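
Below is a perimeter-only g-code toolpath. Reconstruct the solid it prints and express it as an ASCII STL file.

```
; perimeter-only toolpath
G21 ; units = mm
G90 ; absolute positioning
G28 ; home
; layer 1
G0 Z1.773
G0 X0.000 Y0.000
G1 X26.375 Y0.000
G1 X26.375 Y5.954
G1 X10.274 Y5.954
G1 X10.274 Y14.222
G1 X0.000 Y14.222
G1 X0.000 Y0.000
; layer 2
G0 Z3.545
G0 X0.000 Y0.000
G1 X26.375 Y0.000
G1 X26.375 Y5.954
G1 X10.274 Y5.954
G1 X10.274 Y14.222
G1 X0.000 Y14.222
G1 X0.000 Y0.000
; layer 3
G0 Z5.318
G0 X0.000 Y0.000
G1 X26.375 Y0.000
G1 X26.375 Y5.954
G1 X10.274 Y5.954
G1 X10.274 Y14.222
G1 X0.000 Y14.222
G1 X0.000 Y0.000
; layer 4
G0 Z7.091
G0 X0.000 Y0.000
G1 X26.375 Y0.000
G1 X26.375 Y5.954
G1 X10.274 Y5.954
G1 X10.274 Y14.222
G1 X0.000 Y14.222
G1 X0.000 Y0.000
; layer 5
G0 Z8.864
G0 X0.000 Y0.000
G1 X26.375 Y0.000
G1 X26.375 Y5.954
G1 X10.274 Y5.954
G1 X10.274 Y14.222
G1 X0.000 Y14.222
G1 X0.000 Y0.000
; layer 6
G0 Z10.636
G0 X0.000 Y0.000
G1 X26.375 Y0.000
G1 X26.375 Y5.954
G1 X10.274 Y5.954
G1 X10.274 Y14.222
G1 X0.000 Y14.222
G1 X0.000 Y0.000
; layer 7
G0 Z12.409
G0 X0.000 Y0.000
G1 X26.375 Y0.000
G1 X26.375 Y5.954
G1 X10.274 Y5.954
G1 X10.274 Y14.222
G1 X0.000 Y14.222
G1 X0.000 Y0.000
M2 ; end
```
solid part
  facet normal 0.0000 0.0000 -1.0000
    outer loop
      vertex 26.375 5.954 0.000
      vertex 26.375 0.000 0.000
      vertex 0.000 0.000 0.000
    endloop
  endfacet
  facet normal 0.0000 0.0000 -1.0000
    outer loop
      vertex 10.274 5.954 0.000
      vertex 26.375 5.954 0.000
      vertex 0.000 0.000 0.000
    endloop
  endfacet
  facet normal 0.0000 0.0000 -1.0000
    outer loop
      vertex 10.274 14.222 0.000
      vertex 10.274 5.954 0.000
      vertex 0.000 0.000 0.000
    endloop
  endfacet
  facet normal 0.0000 0.0000 -1.0000
    outer loop
      vertex 0.000 14.222 0.000
      vertex 10.274 14.222 0.000
      vertex 0.000 0.000 0.000
    endloop
  endfacet
  facet normal 0.0000 0.0000 1.0000
    outer loop
      vertex 0.000 0.000 12.409
      vertex 26.375 0.000 12.409
      vertex 26.375 5.954 12.409
    endloop
  endfacet
  facet normal 0.0000 0.0000 1.0000
    outer loop
      vertex 0.000 0.000 12.409
      vertex 26.375 5.954 12.409
      vertex 10.274 5.954 12.409
    endloop
  endfacet
  facet normal 0.0000 0.0000 1.0000
    outer loop
      vertex 0.000 0.000 12.409
      vertex 10.274 5.954 12.409
      vertex 10.274 14.222 12.409
    endloop
  endfacet
  facet normal 0.0000 0.0000 1.0000
    outer loop
      vertex 0.000 0.000 12.409
      vertex 10.274 14.222 12.409
      vertex 0.000 14.222 12.409
    endloop
  endfacet
  facet normal 0.0000 -1.0000 0.0000
    outer loop
      vertex 0.000 0.000 0.000
      vertex 26.375 0.000 0.000
      vertex 26.375 0.000 12.409
    endloop
  endfacet
  facet normal 0.0000 -1.0000 0.0000
    outer loop
      vertex 0.000 0.000 0.000
      vertex 26.375 0.000 12.409
      vertex 0.000 0.000 12.409
    endloop
  endfacet
  facet normal 1.0000 0.0000 0.0000
    outer loop
      vertex 26.375 0.000 0.000
      vertex 26.375 5.954 0.000
      vertex 26.375 5.954 12.409
    endloop
  endfacet
  facet normal 1.0000 0.0000 0.0000
    outer loop
      vertex 26.375 0.000 0.000
      vertex 26.375 5.954 12.409
      vertex 26.375 0.000 12.409
    endloop
  endfacet
  facet normal 0.0000 1.0000 0.0000
    outer loop
      vertex 26.375 5.954 0.000
      vertex 10.274 5.954 0.000
      vertex 10.274 5.954 12.409
    endloop
  endfacet
  facet normal 0.0000 1.0000 0.0000
    outer loop
      vertex 26.375 5.954 0.000
      vertex 10.274 5.954 12.409
      vertex 26.375 5.954 12.409
    endloop
  endfacet
  facet normal 1.0000 0.0000 0.0000
    outer loop
      vertex 10.274 5.954 0.000
      vertex 10.274 14.222 0.000
      vertex 10.274 14.222 12.409
    endloop
  endfacet
  facet normal 1.0000 0.0000 0.0000
    outer loop
      vertex 10.274 5.954 0.000
      vertex 10.274 14.222 12.409
      vertex 10.274 5.954 12.409
    endloop
  endfacet
  facet normal 0.0000 1.0000 0.0000
    outer loop
      vertex 10.274 14.222 0.000
      vertex 0.000 14.222 0.000
      vertex 0.000 14.222 12.409
    endloop
  endfacet
  facet normal 0.0000 1.0000 0.0000
    outer loop
      vertex 10.274 14.222 0.000
      vertex 0.000 14.222 12.409
      vertex 10.274 14.222 12.409
    endloop
  endfacet
  facet normal -1.0000 0.0000 0.0000
    outer loop
      vertex 0.000 14.222 0.000
      vertex 0.000 0.000 0.000
      vertex 0.000 0.000 12.409
    endloop
  endfacet
  facet normal -1.0000 0.0000 0.0000
    outer loop
      vertex 0.000 14.222 0.000
      vertex 0.000 0.000 12.409
      vertex 0.000 14.222 12.409
    endloop
  endfacet
endsolid part

The G0 Z moves step by Δz≈1.773 mm. Every layer's G1 loop is the same polygon, so the solid is a straight extrusion of it from z=0 to z≈12.4. Closing with flat bottom and top caps and triangulating gives 20 facets — an L-shaped prism: outer 26.4 × 14.2 mm, arm thicknesses ≈ 5.95 mm (horizontal) and 10.3 mm (vertical), extruded 12.4 mm in z.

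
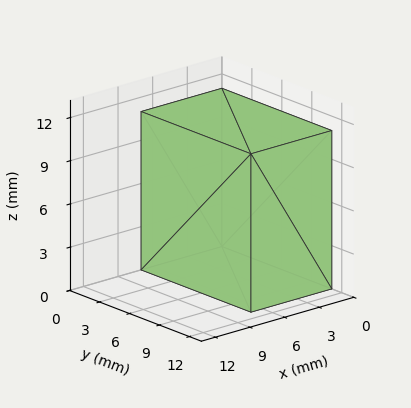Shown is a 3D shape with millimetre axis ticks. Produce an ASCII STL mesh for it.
Reading the render: the shape is a rectangular box, roughly 7 × 11 mm footprint and 11 mm tall (dimensions read to the nearest mm from the axis ticks). For the STL, each face is triangulated and given an outward normal.

solid part
  facet normal 0.0000 0.0000 -1.0000
    outer loop
      vertex 7.00 11.00 0.00
      vertex 7.00 0.00 0.00
      vertex 0.00 0.00 0.00
    endloop
  endfacet
  facet normal 0.0000 0.0000 -1.0000
    outer loop
      vertex 0.00 11.00 0.00
      vertex 7.00 11.00 0.00
      vertex 0.00 0.00 0.00
    endloop
  endfacet
  facet normal 0.0000 0.0000 1.0000
    outer loop
      vertex 0.00 0.00 11.00
      vertex 7.00 0.00 11.00
      vertex 7.00 11.00 11.00
    endloop
  endfacet
  facet normal 0.0000 0.0000 1.0000
    outer loop
      vertex 0.00 0.00 11.00
      vertex 7.00 11.00 11.00
      vertex 0.00 11.00 11.00
    endloop
  endfacet
  facet normal 0.0000 -1.0000 0.0000
    outer loop
      vertex 0.00 0.00 0.00
      vertex 7.00 0.00 0.00
      vertex 7.00 0.00 11.00
    endloop
  endfacet
  facet normal 0.0000 -1.0000 0.0000
    outer loop
      vertex 0.00 0.00 0.00
      vertex 7.00 0.00 11.00
      vertex 0.00 0.00 11.00
    endloop
  endfacet
  facet normal 0.0000 1.0000 0.0000
    outer loop
      vertex 7.00 11.00 11.00
      vertex 7.00 11.00 0.00
      vertex 0.00 11.00 0.00
    endloop
  endfacet
  facet normal 0.0000 1.0000 0.0000
    outer loop
      vertex 0.00 11.00 11.00
      vertex 7.00 11.00 11.00
      vertex 0.00 11.00 0.00
    endloop
  endfacet
  facet normal -1.0000 0.0000 0.0000
    outer loop
      vertex 0.00 11.00 11.00
      vertex 0.00 11.00 0.00
      vertex 0.00 0.00 0.00
    endloop
  endfacet
  facet normal -1.0000 0.0000 0.0000
    outer loop
      vertex 0.00 0.00 11.00
      vertex 0.00 11.00 11.00
      vertex 0.00 0.00 0.00
    endloop
  endfacet
  facet normal 1.0000 0.0000 0.0000
    outer loop
      vertex 7.00 0.00 0.00
      vertex 7.00 11.00 0.00
      vertex 7.00 11.00 11.00
    endloop
  endfacet
  facet normal 1.0000 0.0000 0.0000
    outer loop
      vertex 7.00 0.00 0.00
      vertex 7.00 11.00 11.00
      vertex 7.00 0.00 11.00
    endloop
  endfacet
endsolid part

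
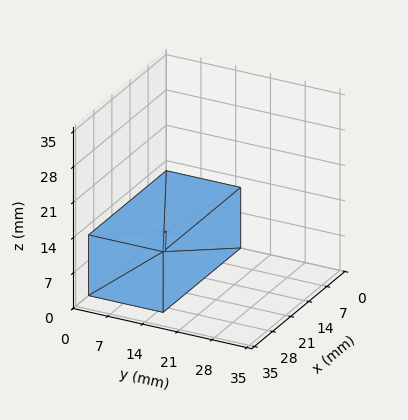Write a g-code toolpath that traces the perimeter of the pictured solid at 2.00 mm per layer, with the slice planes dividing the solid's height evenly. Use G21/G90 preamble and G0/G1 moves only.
Reading the render: the shape is a rectangular box, roughly 30 × 15 mm footprint and 12 mm tall (dimensions read to the nearest mm from the axis ticks). For the g-code, the solid's height is divided into equal slices at the stated Δz and each level perimeter traced with G1 moves after a G0 lift.

; perimeter-only toolpath
G21 ; units = mm
G90 ; absolute positioning
G28 ; home
; layer 1
G0 Z2.00
G0 X0.00 Y0.00
G1 X30.00 Y0.00
G1 X30.00 Y15.00
G1 X0.00 Y15.00
G1 X0.00 Y0.00
; layer 2
G0 Z4.00
G0 X0.00 Y0.00
G1 X30.00 Y0.00
G1 X30.00 Y15.00
G1 X0.00 Y15.00
G1 X0.00 Y0.00
; layer 3
G0 Z6.00
G0 X0.00 Y0.00
G1 X30.00 Y0.00
G1 X30.00 Y15.00
G1 X0.00 Y15.00
G1 X0.00 Y0.00
; layer 4
G0 Z8.00
G0 X0.00 Y0.00
G1 X30.00 Y0.00
G1 X30.00 Y15.00
G1 X0.00 Y15.00
G1 X0.00 Y0.00
; layer 5
G0 Z10.00
G0 X0.00 Y0.00
G1 X30.00 Y0.00
G1 X30.00 Y15.00
G1 X0.00 Y15.00
G1 X0.00 Y0.00
; layer 6
G0 Z12.00
G0 X0.00 Y0.00
G1 X30.00 Y0.00
G1 X30.00 Y15.00
G1 X0.00 Y15.00
G1 X0.00 Y0.00
M2 ; end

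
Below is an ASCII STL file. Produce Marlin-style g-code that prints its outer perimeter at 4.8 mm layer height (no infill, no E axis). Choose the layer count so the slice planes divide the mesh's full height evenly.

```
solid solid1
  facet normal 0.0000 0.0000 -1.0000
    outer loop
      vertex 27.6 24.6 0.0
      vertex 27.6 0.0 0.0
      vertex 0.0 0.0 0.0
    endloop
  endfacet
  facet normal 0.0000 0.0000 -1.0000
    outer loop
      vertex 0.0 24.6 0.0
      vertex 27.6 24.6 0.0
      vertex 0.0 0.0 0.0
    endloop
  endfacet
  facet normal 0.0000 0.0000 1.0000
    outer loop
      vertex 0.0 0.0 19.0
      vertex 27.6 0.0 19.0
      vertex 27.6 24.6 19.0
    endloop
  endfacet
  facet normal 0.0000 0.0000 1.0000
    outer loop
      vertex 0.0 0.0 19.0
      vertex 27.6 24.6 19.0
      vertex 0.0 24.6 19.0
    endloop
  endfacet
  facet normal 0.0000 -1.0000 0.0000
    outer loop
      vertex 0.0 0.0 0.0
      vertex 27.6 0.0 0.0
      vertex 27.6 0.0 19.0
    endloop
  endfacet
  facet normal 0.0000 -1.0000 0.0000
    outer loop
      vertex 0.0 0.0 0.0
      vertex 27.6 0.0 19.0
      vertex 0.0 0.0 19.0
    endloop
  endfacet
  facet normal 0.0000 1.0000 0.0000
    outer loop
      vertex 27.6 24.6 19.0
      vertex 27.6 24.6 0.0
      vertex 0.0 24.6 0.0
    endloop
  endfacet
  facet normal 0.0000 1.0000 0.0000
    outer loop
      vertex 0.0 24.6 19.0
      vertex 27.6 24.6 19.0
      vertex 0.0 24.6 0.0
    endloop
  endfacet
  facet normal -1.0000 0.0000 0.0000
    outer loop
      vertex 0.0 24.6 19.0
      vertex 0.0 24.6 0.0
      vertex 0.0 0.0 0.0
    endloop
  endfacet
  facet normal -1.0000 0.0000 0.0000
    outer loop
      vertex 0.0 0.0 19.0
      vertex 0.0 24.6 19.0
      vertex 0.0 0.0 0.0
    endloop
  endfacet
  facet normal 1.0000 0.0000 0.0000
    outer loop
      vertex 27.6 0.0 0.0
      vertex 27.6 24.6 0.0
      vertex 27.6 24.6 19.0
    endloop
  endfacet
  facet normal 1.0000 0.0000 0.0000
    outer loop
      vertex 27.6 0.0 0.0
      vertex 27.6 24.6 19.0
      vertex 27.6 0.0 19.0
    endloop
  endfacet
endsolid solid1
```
; perimeter-only toolpath
G21 ; units = mm
G90 ; absolute positioning
G28 ; home
; layer 1
G0 Z4.8
G0 X0.0 Y0.0
G1 X27.6 Y0.0
G1 X27.6 Y24.6
G1 X0.0 Y24.6
G1 X0.0 Y0.0
; layer 2
G0 Z9.5
G0 X0.0 Y0.0
G1 X27.6 Y0.0
G1 X27.6 Y24.6
G1 X0.0 Y24.6
G1 X0.0 Y0.0
; layer 3
G0 Z14.2
G0 X0.0 Y0.0
G1 X27.6 Y0.0
G1 X27.6 Y24.6
G1 X0.0 Y24.6
G1 X0.0 Y0.0
; layer 4
G0 Z19.0
G0 X0.0 Y0.0
G1 X27.6 Y0.0
G1 X27.6 Y24.6
G1 X0.0 Y24.6
G1 X0.0 Y0.0
M2 ; end

The solid is a rectangular box, roughly 27.6 × 24.6 mm footprint and 19 mm tall. Slicing at Δz = 4.8 mm — 4 equal slices spanning the solid's height, so layer i sits at z = i·h/4 — gives 4 non-empty perimeters. Each is a 4-segment closed polygon; G0 lifts to the layer z and rapids to the start vertex, then G1 traces the edges.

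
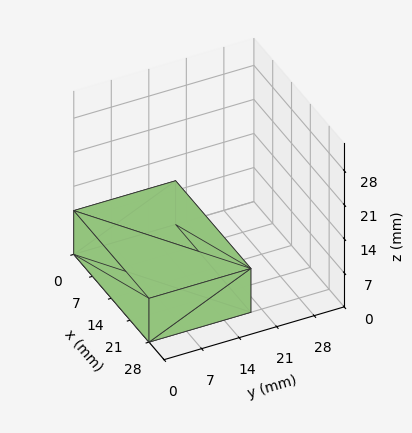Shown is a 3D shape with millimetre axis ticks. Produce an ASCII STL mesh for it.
Reading the render: the shape is a rectangular box, roughly 28 × 19 mm footprint and 9 mm tall (dimensions read to the nearest mm from the axis ticks). For the STL, each face is triangulated and given an outward normal.

solid part
  facet normal 0.0000 0.0000 -1.0000
    outer loop
      vertex 28.0 19.0 0.0
      vertex 28.0 0.0 0.0
      vertex 0.0 0.0 0.0
    endloop
  endfacet
  facet normal 0.0000 0.0000 -1.0000
    outer loop
      vertex 0.0 19.0 0.0
      vertex 28.0 19.0 0.0
      vertex 0.0 0.0 0.0
    endloop
  endfacet
  facet normal 0.0000 0.0000 1.0000
    outer loop
      vertex 0.0 0.0 9.0
      vertex 28.0 0.0 9.0
      vertex 28.0 19.0 9.0
    endloop
  endfacet
  facet normal 0.0000 0.0000 1.0000
    outer loop
      vertex 0.0 0.0 9.0
      vertex 28.0 19.0 9.0
      vertex 0.0 19.0 9.0
    endloop
  endfacet
  facet normal 0.0000 -1.0000 0.0000
    outer loop
      vertex 0.0 0.0 0.0
      vertex 28.0 0.0 0.0
      vertex 28.0 0.0 9.0
    endloop
  endfacet
  facet normal 0.0000 -1.0000 0.0000
    outer loop
      vertex 0.0 0.0 0.0
      vertex 28.0 0.0 9.0
      vertex 0.0 0.0 9.0
    endloop
  endfacet
  facet normal 0.0000 1.0000 0.0000
    outer loop
      vertex 28.0 19.0 9.0
      vertex 28.0 19.0 0.0
      vertex 0.0 19.0 0.0
    endloop
  endfacet
  facet normal 0.0000 1.0000 0.0000
    outer loop
      vertex 0.0 19.0 9.0
      vertex 28.0 19.0 9.0
      vertex 0.0 19.0 0.0
    endloop
  endfacet
  facet normal -1.0000 0.0000 0.0000
    outer loop
      vertex 0.0 19.0 9.0
      vertex 0.0 19.0 0.0
      vertex 0.0 0.0 0.0
    endloop
  endfacet
  facet normal -1.0000 0.0000 0.0000
    outer loop
      vertex 0.0 0.0 9.0
      vertex 0.0 19.0 9.0
      vertex 0.0 0.0 0.0
    endloop
  endfacet
  facet normal 1.0000 0.0000 0.0000
    outer loop
      vertex 28.0 0.0 0.0
      vertex 28.0 19.0 0.0
      vertex 28.0 19.0 9.0
    endloop
  endfacet
  facet normal 1.0000 0.0000 0.0000
    outer loop
      vertex 28.0 0.0 0.0
      vertex 28.0 19.0 9.0
      vertex 28.0 0.0 9.0
    endloop
  endfacet
endsolid part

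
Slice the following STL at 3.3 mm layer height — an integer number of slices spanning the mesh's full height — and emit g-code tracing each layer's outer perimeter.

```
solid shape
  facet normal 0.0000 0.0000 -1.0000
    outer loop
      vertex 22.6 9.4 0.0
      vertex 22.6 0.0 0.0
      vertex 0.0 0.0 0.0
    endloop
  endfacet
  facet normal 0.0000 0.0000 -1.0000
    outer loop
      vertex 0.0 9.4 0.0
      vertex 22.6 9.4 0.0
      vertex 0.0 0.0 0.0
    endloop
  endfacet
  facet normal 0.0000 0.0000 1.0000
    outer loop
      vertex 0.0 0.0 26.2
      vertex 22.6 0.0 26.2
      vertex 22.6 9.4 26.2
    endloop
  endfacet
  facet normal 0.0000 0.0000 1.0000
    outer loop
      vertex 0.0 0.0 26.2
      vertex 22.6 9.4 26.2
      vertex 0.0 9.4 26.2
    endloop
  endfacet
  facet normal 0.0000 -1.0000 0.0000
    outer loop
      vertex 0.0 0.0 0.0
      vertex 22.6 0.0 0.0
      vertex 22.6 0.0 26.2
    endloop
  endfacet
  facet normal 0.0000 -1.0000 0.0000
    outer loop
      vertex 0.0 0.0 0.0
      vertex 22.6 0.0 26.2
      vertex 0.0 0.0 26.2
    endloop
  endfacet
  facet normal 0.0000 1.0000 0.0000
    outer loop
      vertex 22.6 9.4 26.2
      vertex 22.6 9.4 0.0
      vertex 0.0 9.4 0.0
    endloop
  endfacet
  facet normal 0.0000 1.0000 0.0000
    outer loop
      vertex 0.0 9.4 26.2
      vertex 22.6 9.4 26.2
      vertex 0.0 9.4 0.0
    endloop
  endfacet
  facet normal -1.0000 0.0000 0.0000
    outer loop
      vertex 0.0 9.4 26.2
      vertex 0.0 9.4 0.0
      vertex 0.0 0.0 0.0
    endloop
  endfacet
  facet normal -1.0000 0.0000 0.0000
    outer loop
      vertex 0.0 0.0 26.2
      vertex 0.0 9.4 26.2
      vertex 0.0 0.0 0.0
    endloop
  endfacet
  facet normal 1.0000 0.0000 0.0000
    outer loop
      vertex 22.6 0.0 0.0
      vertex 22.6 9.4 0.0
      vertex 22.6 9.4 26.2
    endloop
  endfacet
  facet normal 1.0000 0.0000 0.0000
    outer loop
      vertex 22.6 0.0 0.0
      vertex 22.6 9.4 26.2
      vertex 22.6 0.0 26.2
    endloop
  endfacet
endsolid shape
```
; perimeter-only toolpath
G21 ; units = mm
G90 ; absolute positioning
G28 ; home
; layer 1
G0 Z3.3
G0 X0.0 Y0.0
G1 X22.6 Y0.0
G1 X22.6 Y9.4
G1 X0.0 Y9.4
G1 X0.0 Y0.0
; layer 2
G0 Z6.5
G0 X0.0 Y0.0
G1 X22.6 Y0.0
G1 X22.6 Y9.4
G1 X0.0 Y9.4
G1 X0.0 Y0.0
; layer 3
G0 Z9.8
G0 X0.0 Y0.0
G1 X22.6 Y0.0
G1 X22.6 Y9.4
G1 X0.0 Y9.4
G1 X0.0 Y0.0
; layer 4
G0 Z13.1
G0 X0.0 Y0.0
G1 X22.6 Y0.0
G1 X22.6 Y9.4
G1 X0.0 Y9.4
G1 X0.0 Y0.0
; layer 5
G0 Z16.4
G0 X0.0 Y0.0
G1 X22.6 Y0.0
G1 X22.6 Y9.4
G1 X0.0 Y9.4
G1 X0.0 Y0.0
; layer 6
G0 Z19.6
G0 X0.0 Y0.0
G1 X22.6 Y0.0
G1 X22.6 Y9.4
G1 X0.0 Y9.4
G1 X0.0 Y0.0
; layer 7
G0 Z22.9
G0 X0.0 Y0.0
G1 X22.6 Y0.0
G1 X22.6 Y9.4
G1 X0.0 Y9.4
G1 X0.0 Y0.0
; layer 8
G0 Z26.2
G0 X0.0 Y0.0
G1 X22.6 Y0.0
G1 X22.6 Y9.4
G1 X0.0 Y9.4
G1 X0.0 Y0.0
M2 ; end

The solid is a rectangular box, roughly 22.6 × 9.4 mm footprint and 26.2 mm tall. Slicing at Δz = 3.3 mm — 8 equal slices spanning the solid's height, so layer i sits at z = i·h/8 — gives 8 non-empty perimeters. Each is a 4-segment closed polygon; G0 lifts to the layer z and rapids to the start vertex, then G1 traces the edges.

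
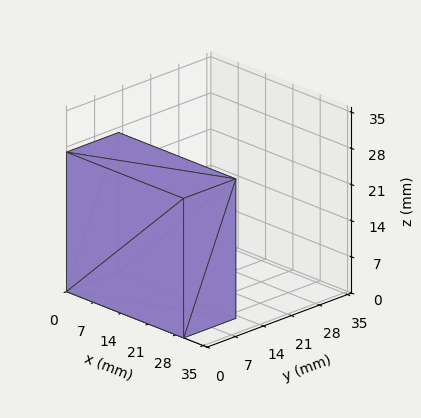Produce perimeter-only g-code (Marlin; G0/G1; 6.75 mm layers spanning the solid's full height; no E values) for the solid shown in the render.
Reading the render: the shape is a rectangular box, roughly 30 × 13 mm footprint and 27 mm tall (dimensions read to the nearest mm from the axis ticks). For the g-code, the solid's height is divided into equal slices at the stated Δz and each level perimeter traced with G1 moves after a G0 lift.

; perimeter-only toolpath
G21 ; units = mm
G90 ; absolute positioning
G28 ; home
; layer 1
G0 Z6.75
G0 X0.00 Y0.00
G1 X30.00 Y0.00
G1 X30.00 Y13.00
G1 X0.00 Y13.00
G1 X0.00 Y0.00
; layer 2
G0 Z13.50
G0 X0.00 Y0.00
G1 X30.00 Y0.00
G1 X30.00 Y13.00
G1 X0.00 Y13.00
G1 X0.00 Y0.00
; layer 3
G0 Z20.25
G0 X0.00 Y0.00
G1 X30.00 Y0.00
G1 X30.00 Y13.00
G1 X0.00 Y13.00
G1 X0.00 Y0.00
; layer 4
G0 Z27.00
G0 X0.00 Y0.00
G1 X30.00 Y0.00
G1 X30.00 Y13.00
G1 X0.00 Y13.00
G1 X0.00 Y0.00
M2 ; end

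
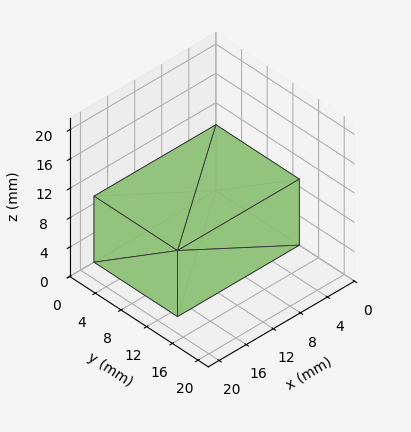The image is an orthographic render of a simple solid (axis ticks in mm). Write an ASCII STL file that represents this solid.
Reading the render: the shape is a rectangular box, roughly 18 × 13 mm footprint and 9 mm tall (dimensions read to the nearest mm from the axis ticks). For the STL, each face is triangulated and given an outward normal.

solid part
  facet normal 0.0000 0.0000 -1.0000
    outer loop
      vertex 18.000 13.000 0.000
      vertex 18.000 0.000 0.000
      vertex 0.000 0.000 0.000
    endloop
  endfacet
  facet normal 0.0000 0.0000 -1.0000
    outer loop
      vertex 0.000 13.000 0.000
      vertex 18.000 13.000 0.000
      vertex 0.000 0.000 0.000
    endloop
  endfacet
  facet normal 0.0000 0.0000 1.0000
    outer loop
      vertex 0.000 0.000 9.000
      vertex 18.000 0.000 9.000
      vertex 18.000 13.000 9.000
    endloop
  endfacet
  facet normal 0.0000 0.0000 1.0000
    outer loop
      vertex 0.000 0.000 9.000
      vertex 18.000 13.000 9.000
      vertex 0.000 13.000 9.000
    endloop
  endfacet
  facet normal 0.0000 -1.0000 0.0000
    outer loop
      vertex 0.000 0.000 0.000
      vertex 18.000 0.000 0.000
      vertex 18.000 0.000 9.000
    endloop
  endfacet
  facet normal 0.0000 -1.0000 0.0000
    outer loop
      vertex 0.000 0.000 0.000
      vertex 18.000 0.000 9.000
      vertex 0.000 0.000 9.000
    endloop
  endfacet
  facet normal 0.0000 1.0000 0.0000
    outer loop
      vertex 18.000 13.000 9.000
      vertex 18.000 13.000 0.000
      vertex 0.000 13.000 0.000
    endloop
  endfacet
  facet normal 0.0000 1.0000 0.0000
    outer loop
      vertex 0.000 13.000 9.000
      vertex 18.000 13.000 9.000
      vertex 0.000 13.000 0.000
    endloop
  endfacet
  facet normal -1.0000 0.0000 0.0000
    outer loop
      vertex 0.000 13.000 9.000
      vertex 0.000 13.000 0.000
      vertex 0.000 0.000 0.000
    endloop
  endfacet
  facet normal -1.0000 0.0000 0.0000
    outer loop
      vertex 0.000 0.000 9.000
      vertex 0.000 13.000 9.000
      vertex 0.000 0.000 0.000
    endloop
  endfacet
  facet normal 1.0000 0.0000 0.0000
    outer loop
      vertex 18.000 0.000 0.000
      vertex 18.000 13.000 0.000
      vertex 18.000 13.000 9.000
    endloop
  endfacet
  facet normal 1.0000 0.0000 0.0000
    outer loop
      vertex 18.000 0.000 0.000
      vertex 18.000 13.000 9.000
      vertex 18.000 0.000 9.000
    endloop
  endfacet
endsolid part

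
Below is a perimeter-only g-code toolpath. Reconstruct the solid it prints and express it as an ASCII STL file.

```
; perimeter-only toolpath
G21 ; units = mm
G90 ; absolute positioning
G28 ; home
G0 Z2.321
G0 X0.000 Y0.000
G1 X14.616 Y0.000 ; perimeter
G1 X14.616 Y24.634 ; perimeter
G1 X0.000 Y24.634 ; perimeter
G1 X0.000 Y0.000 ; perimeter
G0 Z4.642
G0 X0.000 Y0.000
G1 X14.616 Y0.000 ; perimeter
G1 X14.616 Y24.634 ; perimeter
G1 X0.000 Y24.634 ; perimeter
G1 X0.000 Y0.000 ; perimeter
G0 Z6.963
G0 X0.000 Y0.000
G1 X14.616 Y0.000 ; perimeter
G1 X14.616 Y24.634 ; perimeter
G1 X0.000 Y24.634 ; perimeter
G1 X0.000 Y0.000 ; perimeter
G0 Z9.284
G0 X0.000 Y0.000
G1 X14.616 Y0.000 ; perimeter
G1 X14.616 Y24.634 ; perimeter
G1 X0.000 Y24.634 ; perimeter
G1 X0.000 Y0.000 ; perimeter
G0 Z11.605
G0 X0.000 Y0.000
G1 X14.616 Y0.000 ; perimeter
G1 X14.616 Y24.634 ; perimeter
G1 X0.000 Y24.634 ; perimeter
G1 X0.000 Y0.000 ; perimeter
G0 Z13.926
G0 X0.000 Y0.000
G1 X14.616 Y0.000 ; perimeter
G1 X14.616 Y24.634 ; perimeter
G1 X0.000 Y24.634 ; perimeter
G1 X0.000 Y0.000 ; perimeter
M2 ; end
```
solid part
  facet normal 0.0000 0.0000 -1.0000
    outer loop
      vertex 14.616 24.634 0.000
      vertex 14.616 0.000 0.000
      vertex 0.000 0.000 0.000
    endloop
  endfacet
  facet normal 0.0000 0.0000 -1.0000
    outer loop
      vertex 0.000 24.634 0.000
      vertex 14.616 24.634 0.000
      vertex 0.000 0.000 0.000
    endloop
  endfacet
  facet normal 0.0000 0.0000 1.0000
    outer loop
      vertex 0.000 0.000 13.926
      vertex 14.616 0.000 13.926
      vertex 14.616 24.634 13.926
    endloop
  endfacet
  facet normal 0.0000 0.0000 1.0000
    outer loop
      vertex 0.000 0.000 13.926
      vertex 14.616 24.634 13.926
      vertex 0.000 24.634 13.926
    endloop
  endfacet
  facet normal 0.0000 -1.0000 0.0000
    outer loop
      vertex 0.000 0.000 0.000
      vertex 14.616 0.000 0.000
      vertex 14.616 0.000 13.926
    endloop
  endfacet
  facet normal 0.0000 -1.0000 0.0000
    outer loop
      vertex 0.000 0.000 0.000
      vertex 14.616 0.000 13.926
      vertex 0.000 0.000 13.926
    endloop
  endfacet
  facet normal 0.0000 1.0000 0.0000
    outer loop
      vertex 14.616 24.634 13.926
      vertex 14.616 24.634 0.000
      vertex 0.000 24.634 0.000
    endloop
  endfacet
  facet normal 0.0000 1.0000 0.0000
    outer loop
      vertex 0.000 24.634 13.926
      vertex 14.616 24.634 13.926
      vertex 0.000 24.634 0.000
    endloop
  endfacet
  facet normal -1.0000 0.0000 0.0000
    outer loop
      vertex 0.000 24.634 13.926
      vertex 0.000 24.634 0.000
      vertex 0.000 0.000 0.000
    endloop
  endfacet
  facet normal -1.0000 0.0000 0.0000
    outer loop
      vertex 0.000 0.000 13.926
      vertex 0.000 24.634 13.926
      vertex 0.000 0.000 0.000
    endloop
  endfacet
  facet normal 1.0000 0.0000 0.0000
    outer loop
      vertex 14.616 0.000 0.000
      vertex 14.616 24.634 0.000
      vertex 14.616 24.634 13.926
    endloop
  endfacet
  facet normal 1.0000 0.0000 0.0000
    outer loop
      vertex 14.616 0.000 0.000
      vertex 14.616 24.634 13.926
      vertex 14.616 0.000 13.926
    endloop
  endfacet
endsolid part

The G0 Z moves step by Δz≈2.321 mm. Every layer's G1 loop is the same polygon, so the solid is a straight extrusion of it from z=0 to z≈13.9. Closing with flat bottom and top caps and triangulating gives 12 facets — a rectangular box, roughly 14.6 × 24.6 mm footprint and 13.9 mm tall.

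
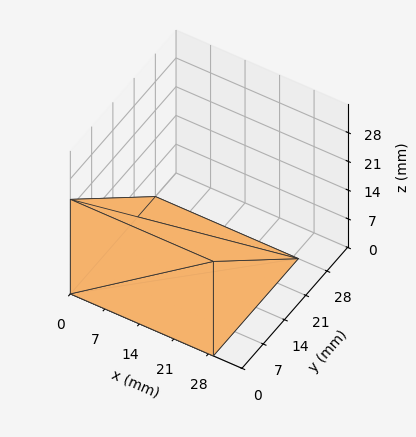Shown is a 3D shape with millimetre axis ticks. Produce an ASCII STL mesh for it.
Reading the render: the shape is a wedge (ramp): 29 × 28 mm base, rising to 23 mm along the y=0 edge and sloping linearly to z=0 at y=28 (dimensions read to the nearest mm from the axis ticks). For the STL, each face is triangulated and given an outward normal.

solid part
  facet normal 0.0000 0.0000 -1.0000
    outer loop
      vertex 29.0 28.0 0.0
      vertex 29.0 0.0 0.0
      vertex 0.0 0.0 0.0
    endloop
  endfacet
  facet normal 0.0000 0.0000 -1.0000
    outer loop
      vertex 0.0 28.0 0.0
      vertex 29.0 28.0 0.0
      vertex 0.0 0.0 0.0
    endloop
  endfacet
  facet normal 0.0000 -1.0000 0.0000
    outer loop
      vertex 0.0 0.0 0.0
      vertex 29.0 0.0 0.0
      vertex 29.0 0.0 23.0
    endloop
  endfacet
  facet normal 0.0000 -1.0000 0.0000
    outer loop
      vertex 0.0 0.0 0.0
      vertex 29.0 0.0 23.0
      vertex 0.0 0.0 23.0
    endloop
  endfacet
  facet normal 0.0000 0.6347 0.7727
    outer loop
      vertex 0.0 0.0 23.0
      vertex 29.0 0.0 23.0
      vertex 29.0 28.0 0.0
    endloop
  endfacet
  facet normal 0.0000 0.6347 0.7727
    outer loop
      vertex 0.0 0.0 23.0
      vertex 29.0 28.0 0.0
      vertex 0.0 28.0 0.0
    endloop
  endfacet
  facet normal -1.0000 0.0000 0.0000
    outer loop
      vertex 0.0 0.0 23.0
      vertex 0.0 28.0 0.0
      vertex 0.0 0.0 0.0
    endloop
  endfacet
  facet normal 1.0000 0.0000 0.0000
    outer loop
      vertex 29.0 0.0 0.0
      vertex 29.0 28.0 0.0
      vertex 29.0 0.0 23.0
    endloop
  endfacet
endsolid part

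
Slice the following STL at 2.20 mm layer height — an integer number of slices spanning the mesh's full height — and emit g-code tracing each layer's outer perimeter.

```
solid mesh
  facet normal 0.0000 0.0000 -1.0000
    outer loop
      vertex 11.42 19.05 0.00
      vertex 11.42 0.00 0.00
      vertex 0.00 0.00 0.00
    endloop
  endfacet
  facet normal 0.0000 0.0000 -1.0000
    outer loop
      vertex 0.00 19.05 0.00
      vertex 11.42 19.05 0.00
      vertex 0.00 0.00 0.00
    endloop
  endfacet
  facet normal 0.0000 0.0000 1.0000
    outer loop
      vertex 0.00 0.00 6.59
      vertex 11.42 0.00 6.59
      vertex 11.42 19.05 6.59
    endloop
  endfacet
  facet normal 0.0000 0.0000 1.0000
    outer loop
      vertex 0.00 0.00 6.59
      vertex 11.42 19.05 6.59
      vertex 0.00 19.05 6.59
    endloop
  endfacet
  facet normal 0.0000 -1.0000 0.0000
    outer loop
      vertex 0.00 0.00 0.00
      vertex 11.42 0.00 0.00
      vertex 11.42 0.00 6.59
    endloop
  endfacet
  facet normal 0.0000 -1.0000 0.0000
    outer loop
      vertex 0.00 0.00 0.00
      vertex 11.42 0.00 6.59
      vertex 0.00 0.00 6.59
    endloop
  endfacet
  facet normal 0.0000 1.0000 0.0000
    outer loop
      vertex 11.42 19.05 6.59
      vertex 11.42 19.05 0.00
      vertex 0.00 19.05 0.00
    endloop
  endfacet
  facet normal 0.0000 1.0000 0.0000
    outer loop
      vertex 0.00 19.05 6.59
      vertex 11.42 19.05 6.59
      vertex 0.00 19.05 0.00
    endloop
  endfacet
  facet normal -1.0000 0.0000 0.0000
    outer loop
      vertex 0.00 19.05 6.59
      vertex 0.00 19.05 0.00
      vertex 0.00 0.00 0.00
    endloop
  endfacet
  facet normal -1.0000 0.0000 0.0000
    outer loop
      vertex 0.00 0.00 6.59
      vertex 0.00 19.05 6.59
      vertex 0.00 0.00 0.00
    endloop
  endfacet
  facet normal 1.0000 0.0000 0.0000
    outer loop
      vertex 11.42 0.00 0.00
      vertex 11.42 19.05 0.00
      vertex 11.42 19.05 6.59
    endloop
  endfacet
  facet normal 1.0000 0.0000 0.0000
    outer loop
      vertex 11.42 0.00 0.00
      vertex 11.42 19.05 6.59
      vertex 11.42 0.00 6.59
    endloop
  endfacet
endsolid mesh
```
; perimeter-only toolpath
G21 ; units = mm
G90 ; absolute positioning
G28 ; home
; layer 1
G0 Z2.20
G0 X0.00 Y0.00
G1 X11.42 Y0.00
G1 X11.42 Y19.05
G1 X0.00 Y19.05
G1 X0.00 Y0.00
; layer 2
G0 Z4.39
G0 X0.00 Y0.00
G1 X11.42 Y0.00
G1 X11.42 Y19.05
G1 X0.00 Y19.05
G1 X0.00 Y0.00
; layer 3
G0 Z6.59
G0 X0.00 Y0.00
G1 X11.42 Y0.00
G1 X11.42 Y19.05
G1 X0.00 Y19.05
G1 X0.00 Y0.00
M2 ; end

The solid is a rectangular box, roughly 11.4 × 19.1 mm footprint and 6.59 mm tall. Slicing at Δz = 2.20 mm — 3 equal slices spanning the solid's height, so layer i sits at z = i·h/3 — gives 3 non-empty perimeters. Each is a 4-segment closed polygon; G0 lifts to the layer z and rapids to the start vertex, then G1 traces the edges.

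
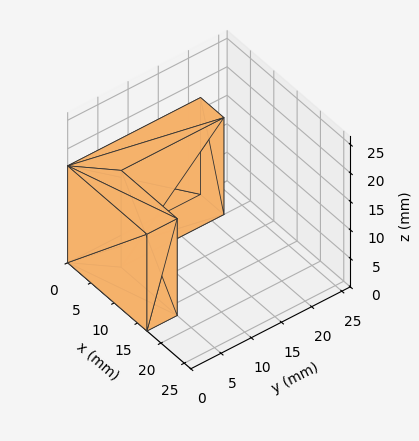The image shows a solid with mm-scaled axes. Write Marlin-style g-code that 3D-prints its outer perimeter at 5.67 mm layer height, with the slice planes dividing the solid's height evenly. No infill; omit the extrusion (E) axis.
Reading the render: the shape is an L-shaped prism: outer 17 × 22 mm, arm thicknesses ≈ 5 mm (horizontal) and 5 mm (vertical), extruded 17 mm in z (dimensions read to the nearest mm from the axis ticks). For the g-code, the solid's height is divided into equal slices at the stated Δz and each level perimeter traced with G1 moves after a G0 lift.

; perimeter-only toolpath
G21 ; units = mm
G90 ; absolute positioning
G28 ; home
; layer 1
G0 Z5.67
G0 X0.00 Y0.00
G1 X17.00 Y0.00
G1 X17.00 Y5.00
G1 X5.00 Y5.00
G1 X5.00 Y22.00
G1 X0.00 Y22.00
G1 X0.00 Y0.00
; layer 2
G0 Z11.33
G0 X0.00 Y0.00
G1 X17.00 Y0.00
G1 X17.00 Y5.00
G1 X5.00 Y5.00
G1 X5.00 Y22.00
G1 X0.00 Y22.00
G1 X0.00 Y0.00
; layer 3
G0 Z17.00
G0 X0.00 Y0.00
G1 X17.00 Y0.00
G1 X17.00 Y5.00
G1 X5.00 Y5.00
G1 X5.00 Y22.00
G1 X0.00 Y22.00
G1 X0.00 Y0.00
M2 ; end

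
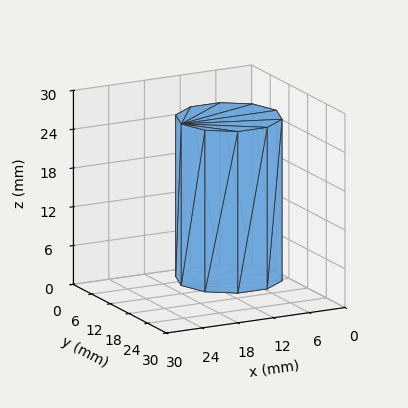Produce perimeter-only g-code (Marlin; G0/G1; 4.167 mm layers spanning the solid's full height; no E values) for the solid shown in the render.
Reading the render: the shape is a regular 10-sided prism (a cylinder approximated with 10 flat sides), circumscribed radius ≈ 8 mm, height ≈ 25 mm (dimensions read to the nearest mm from the axis ticks). For the g-code, the solid's height is divided into equal slices at the stated Δz and each level perimeter traced with G1 moves after a G0 lift.

; perimeter-only toolpath
G21 ; units = mm
G90 ; absolute positioning
G28 ; home
; layer 1
G0 Z4.167
G0 X16.000 Y8.000
G1 X14.472 Y12.702
G1 X10.472 Y15.608
G1 X5.528 Y15.608
G1 X1.528 Y12.702
G1 X0.000 Y8.000
G1 X1.528 Y3.298
G1 X5.528 Y0.392
G1 X10.472 Y0.392
G1 X14.472 Y3.298
G1 X16.000 Y8.000
; layer 2
G0 Z8.333
G0 X16.000 Y8.000
G1 X14.472 Y12.702
G1 X10.472 Y15.608
G1 X5.528 Y15.608
G1 X1.528 Y12.702
G1 X0.000 Y8.000
G1 X1.528 Y3.298
G1 X5.528 Y0.392
G1 X10.472 Y0.392
G1 X14.472 Y3.298
G1 X16.000 Y8.000
; layer 3
G0 Z12.500
G0 X16.000 Y8.000
G1 X14.472 Y12.702
G1 X10.472 Y15.608
G1 X5.528 Y15.608
G1 X1.528 Y12.702
G1 X0.000 Y8.000
G1 X1.528 Y3.298
G1 X5.528 Y0.392
G1 X10.472 Y0.392
G1 X14.472 Y3.298
G1 X16.000 Y8.000
; layer 4
G0 Z16.667
G0 X16.000 Y8.000
G1 X14.472 Y12.702
G1 X10.472 Y15.608
G1 X5.528 Y15.608
G1 X1.528 Y12.702
G1 X0.000 Y8.000
G1 X1.528 Y3.298
G1 X5.528 Y0.392
G1 X10.472 Y0.392
G1 X14.472 Y3.298
G1 X16.000 Y8.000
; layer 5
G0 Z20.833
G0 X16.000 Y8.000
G1 X14.472 Y12.702
G1 X10.472 Y15.608
G1 X5.528 Y15.608
G1 X1.528 Y12.702
G1 X0.000 Y8.000
G1 X1.528 Y3.298
G1 X5.528 Y0.392
G1 X10.472 Y0.392
G1 X14.472 Y3.298
G1 X16.000 Y8.000
; layer 6
G0 Z25.000
G0 X16.000 Y8.000
G1 X14.472 Y12.702
G1 X10.472 Y15.608
G1 X5.528 Y15.608
G1 X1.528 Y12.702
G1 X0.000 Y8.000
G1 X1.528 Y3.298
G1 X5.528 Y0.392
G1 X10.472 Y0.392
G1 X14.472 Y3.298
G1 X16.000 Y8.000
M2 ; end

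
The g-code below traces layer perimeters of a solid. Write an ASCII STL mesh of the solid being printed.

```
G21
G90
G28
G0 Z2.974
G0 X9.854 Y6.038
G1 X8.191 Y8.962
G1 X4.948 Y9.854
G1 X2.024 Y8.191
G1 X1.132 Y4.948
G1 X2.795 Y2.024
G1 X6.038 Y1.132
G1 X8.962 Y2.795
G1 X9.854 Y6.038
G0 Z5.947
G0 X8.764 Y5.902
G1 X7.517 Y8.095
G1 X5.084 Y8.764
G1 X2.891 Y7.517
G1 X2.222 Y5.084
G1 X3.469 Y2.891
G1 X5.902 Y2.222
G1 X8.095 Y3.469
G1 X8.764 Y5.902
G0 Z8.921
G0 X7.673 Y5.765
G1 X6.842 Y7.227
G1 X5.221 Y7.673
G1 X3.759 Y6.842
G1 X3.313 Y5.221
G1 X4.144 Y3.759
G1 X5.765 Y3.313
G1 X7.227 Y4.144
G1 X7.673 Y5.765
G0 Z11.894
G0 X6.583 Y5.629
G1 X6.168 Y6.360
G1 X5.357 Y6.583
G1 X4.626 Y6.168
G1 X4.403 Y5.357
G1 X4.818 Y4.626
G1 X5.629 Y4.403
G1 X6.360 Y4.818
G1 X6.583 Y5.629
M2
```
solid part
  facet normal 0.0000 0.0000 -1.0000
    outer loop
      vertex 4.812 10.944 0.000
      vertex 8.866 9.829 0.000
      vertex 10.944 6.174 0.000
    endloop
  endfacet
  facet normal 0.0000 0.0000 -1.0000
    outer loop
      vertex 1.157 8.866 0.000
      vertex 4.812 10.944 0.000
      vertex 10.944 6.174 0.000
    endloop
  endfacet
  facet normal 0.0000 0.0000 -1.0000
    outer loop
      vertex 0.042 4.812 0.000
      vertex 1.157 8.866 0.000
      vertex 10.944 6.174 0.000
    endloop
  endfacet
  facet normal 0.0000 0.0000 -1.0000
    outer loop
      vertex 2.120 1.157 0.000
      vertex 0.042 4.812 0.000
      vertex 10.944 6.174 0.000
    endloop
  endfacet
  facet normal 0.0000 0.0000 -1.0000
    outer loop
      vertex 6.174 0.042 0.000
      vertex 2.120 1.157 0.000
      vertex 10.944 6.174 0.000
    endloop
  endfacet
  facet normal 0.0000 0.0000 -1.0000
    outer loop
      vertex 9.829 2.120 0.000
      vertex 6.174 0.042 0.000
      vertex 10.944 6.174 0.000
    endloop
  endfacet
  facet normal 0.8227 0.4677 0.3231
    outer loop
      vertex 10.944 6.174 0.000
      vertex 8.866 9.829 0.000
      vertex 5.493 5.493 14.868
    endloop
  endfacet
  facet normal 0.2510 0.9125 0.3231
    outer loop
      vertex 8.866 9.829 0.000
      vertex 4.812 10.944 0.000
      vertex 5.493 5.493 14.868
    endloop
  endfacet
  facet normal -0.4677 0.8227 0.3231
    outer loop
      vertex 4.812 10.944 0.000
      vertex 1.157 8.866 0.000
      vertex 5.493 5.493 14.868
    endloop
  endfacet
  facet normal -0.9125 0.2510 0.3231
    outer loop
      vertex 1.157 8.866 0.000
      vertex 0.042 4.812 0.000
      vertex 5.493 5.493 14.868
    endloop
  endfacet
  facet normal -0.8227 -0.4677 0.3231
    outer loop
      vertex 0.042 4.812 0.000
      vertex 2.120 1.157 0.000
      vertex 5.493 5.493 14.868
    endloop
  endfacet
  facet normal -0.2510 -0.9125 0.3231
    outer loop
      vertex 2.120 1.157 0.000
      vertex 6.174 0.042 0.000
      vertex 5.493 5.493 14.868
    endloop
  endfacet
  facet normal 0.4677 -0.8227 0.3231
    outer loop
      vertex 6.174 0.042 0.000
      vertex 9.829 2.120 0.000
      vertex 5.493 5.493 14.868
    endloop
  endfacet
  facet normal 0.9125 -0.2510 0.3231
    outer loop
      vertex 9.829 2.120 0.000
      vertex 10.944 6.174 0.000
      vertex 5.493 5.493 14.868
    endloop
  endfacet
endsolid part

The G0 Z moves step by Δz≈2.974 mm. The G1 loops shrink linearly with z, so the solid tapers from its base footprint up to z≈14.9. Closing with a flat bottom cap and the tapered top and triangulating gives 14 facets — a regular 8-sided pyramid, base circumscribed radius ≈ 5.49 mm, apex at z ≈ 14.9 mm.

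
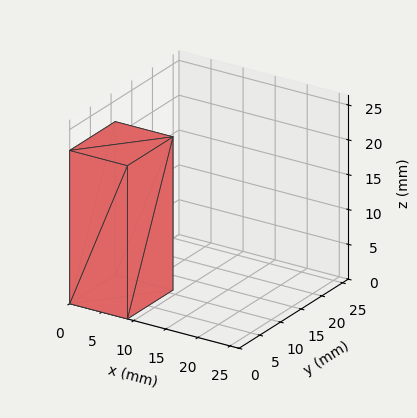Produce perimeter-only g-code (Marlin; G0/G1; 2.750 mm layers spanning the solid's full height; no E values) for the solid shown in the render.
Reading the render: the shape is a rectangular box, roughly 9 × 11 mm footprint and 22 mm tall (dimensions read to the nearest mm from the axis ticks). For the g-code, the solid's height is divided into equal slices at the stated Δz and each level perimeter traced with G1 moves after a G0 lift.

; perimeter-only toolpath
G21 ; units = mm
G90 ; absolute positioning
G28 ; home
; layer 1
G0 Z2.750
G0 X0.000 Y0.000
G1 X9.000 Y0.000
G1 X9.000 Y11.000
G1 X0.000 Y11.000
G1 X0.000 Y0.000
; layer 2
G0 Z5.500
G0 X0.000 Y0.000
G1 X9.000 Y0.000
G1 X9.000 Y11.000
G1 X0.000 Y11.000
G1 X0.000 Y0.000
; layer 3
G0 Z8.250
G0 X0.000 Y0.000
G1 X9.000 Y0.000
G1 X9.000 Y11.000
G1 X0.000 Y11.000
G1 X0.000 Y0.000
; layer 4
G0 Z11.000
G0 X0.000 Y0.000
G1 X9.000 Y0.000
G1 X9.000 Y11.000
G1 X0.000 Y11.000
G1 X0.000 Y0.000
; layer 5
G0 Z13.750
G0 X0.000 Y0.000
G1 X9.000 Y0.000
G1 X9.000 Y11.000
G1 X0.000 Y11.000
G1 X0.000 Y0.000
; layer 6
G0 Z16.500
G0 X0.000 Y0.000
G1 X9.000 Y0.000
G1 X9.000 Y11.000
G1 X0.000 Y11.000
G1 X0.000 Y0.000
; layer 7
G0 Z19.250
G0 X0.000 Y0.000
G1 X9.000 Y0.000
G1 X9.000 Y11.000
G1 X0.000 Y11.000
G1 X0.000 Y0.000
; layer 8
G0 Z22.000
G0 X0.000 Y0.000
G1 X9.000 Y0.000
G1 X9.000 Y11.000
G1 X0.000 Y11.000
G1 X0.000 Y0.000
M2 ; end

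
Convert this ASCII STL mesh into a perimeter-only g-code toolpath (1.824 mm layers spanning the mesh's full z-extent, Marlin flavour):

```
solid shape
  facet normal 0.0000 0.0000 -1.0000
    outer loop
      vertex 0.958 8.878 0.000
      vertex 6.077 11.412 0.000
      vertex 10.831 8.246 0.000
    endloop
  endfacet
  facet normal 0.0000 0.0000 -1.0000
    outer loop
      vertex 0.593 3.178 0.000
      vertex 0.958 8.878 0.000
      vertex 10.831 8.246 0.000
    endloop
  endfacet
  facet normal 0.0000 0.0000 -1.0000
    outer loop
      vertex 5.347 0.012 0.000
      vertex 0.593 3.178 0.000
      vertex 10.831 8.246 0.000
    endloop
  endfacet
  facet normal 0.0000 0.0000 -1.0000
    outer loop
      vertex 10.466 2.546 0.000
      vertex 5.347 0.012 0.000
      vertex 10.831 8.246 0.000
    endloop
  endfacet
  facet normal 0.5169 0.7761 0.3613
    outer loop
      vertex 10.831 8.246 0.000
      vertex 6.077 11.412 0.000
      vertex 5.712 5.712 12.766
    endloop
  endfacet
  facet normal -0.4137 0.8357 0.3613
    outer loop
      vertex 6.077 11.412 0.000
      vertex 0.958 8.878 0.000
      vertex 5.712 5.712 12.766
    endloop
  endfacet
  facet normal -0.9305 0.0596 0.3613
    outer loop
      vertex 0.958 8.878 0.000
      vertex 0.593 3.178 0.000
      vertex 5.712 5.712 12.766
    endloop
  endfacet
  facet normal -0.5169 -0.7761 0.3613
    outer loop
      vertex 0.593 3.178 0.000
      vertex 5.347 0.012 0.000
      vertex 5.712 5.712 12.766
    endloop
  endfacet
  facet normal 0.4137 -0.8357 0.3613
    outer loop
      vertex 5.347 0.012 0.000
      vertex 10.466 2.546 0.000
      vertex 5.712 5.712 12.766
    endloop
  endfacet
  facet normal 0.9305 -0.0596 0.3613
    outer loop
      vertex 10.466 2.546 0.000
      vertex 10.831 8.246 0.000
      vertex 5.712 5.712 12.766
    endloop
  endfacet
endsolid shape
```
; perimeter-only toolpath
G21 ; units = mm
G90 ; absolute positioning
G28 ; home
; layer 1
G0 Z1.824
G0 X10.100 Y7.884
G1 X6.025 Y10.598
G1 X1.637 Y8.426
G1 X1.324 Y3.540
G1 X5.399 Y0.826
G1 X9.787 Y2.998
G1 X10.100 Y7.884
; layer 2
G0 Z3.647
G0 X9.368 Y7.522
G1 X5.973 Y9.783
G1 X2.316 Y7.973
G1 X2.056 Y3.902
G1 X5.451 Y1.641
G1 X9.108 Y3.451
G1 X9.368 Y7.522
; layer 3
G0 Z5.471
G0 X8.637 Y7.160
G1 X5.921 Y8.969
G1 X2.995 Y7.521
G1 X2.787 Y4.264
G1 X5.503 Y2.455
G1 X8.429 Y3.903
G1 X8.637 Y7.160
; layer 4
G0 Z7.295
G0 X7.906 Y6.798
G1 X5.868 Y8.155
G1 X3.675 Y7.069
G1 X3.518 Y4.626
G1 X5.556 Y3.269
G1 X7.749 Y4.355
G1 X7.906 Y6.798
; layer 5
G0 Z9.119
G0 X7.175 Y6.436
G1 X5.816 Y7.341
G1 X4.354 Y6.617
G1 X4.249 Y4.988
G1 X5.608 Y4.083
G1 X7.070 Y4.807
G1 X7.175 Y6.436
; layer 6
G0 Z10.942
G0 X6.443 Y6.074
G1 X5.764 Y6.526
G1 X5.033 Y6.164
G1 X4.981 Y5.350
G1 X5.660 Y4.898
G1 X6.391 Y5.260
G1 X6.443 Y6.074
M2 ; end

The solid is a regular 6-sided pyramid, base circumscribed radius ≈ 5.71 mm, apex at z ≈ 12.8 mm. Slicing at Δz = 1.824 mm — 7 equal slices spanning the solid's height, so layer i sits at z = i·h/7 — gives 6 non-empty perimeters. Each is a 6-segment closed polygon; G0 lifts to the layer z and rapids to the start vertex, then G1 traces the edges. The cross-section shrinks linearly with z (the slice at the apex is degenerate and omitted).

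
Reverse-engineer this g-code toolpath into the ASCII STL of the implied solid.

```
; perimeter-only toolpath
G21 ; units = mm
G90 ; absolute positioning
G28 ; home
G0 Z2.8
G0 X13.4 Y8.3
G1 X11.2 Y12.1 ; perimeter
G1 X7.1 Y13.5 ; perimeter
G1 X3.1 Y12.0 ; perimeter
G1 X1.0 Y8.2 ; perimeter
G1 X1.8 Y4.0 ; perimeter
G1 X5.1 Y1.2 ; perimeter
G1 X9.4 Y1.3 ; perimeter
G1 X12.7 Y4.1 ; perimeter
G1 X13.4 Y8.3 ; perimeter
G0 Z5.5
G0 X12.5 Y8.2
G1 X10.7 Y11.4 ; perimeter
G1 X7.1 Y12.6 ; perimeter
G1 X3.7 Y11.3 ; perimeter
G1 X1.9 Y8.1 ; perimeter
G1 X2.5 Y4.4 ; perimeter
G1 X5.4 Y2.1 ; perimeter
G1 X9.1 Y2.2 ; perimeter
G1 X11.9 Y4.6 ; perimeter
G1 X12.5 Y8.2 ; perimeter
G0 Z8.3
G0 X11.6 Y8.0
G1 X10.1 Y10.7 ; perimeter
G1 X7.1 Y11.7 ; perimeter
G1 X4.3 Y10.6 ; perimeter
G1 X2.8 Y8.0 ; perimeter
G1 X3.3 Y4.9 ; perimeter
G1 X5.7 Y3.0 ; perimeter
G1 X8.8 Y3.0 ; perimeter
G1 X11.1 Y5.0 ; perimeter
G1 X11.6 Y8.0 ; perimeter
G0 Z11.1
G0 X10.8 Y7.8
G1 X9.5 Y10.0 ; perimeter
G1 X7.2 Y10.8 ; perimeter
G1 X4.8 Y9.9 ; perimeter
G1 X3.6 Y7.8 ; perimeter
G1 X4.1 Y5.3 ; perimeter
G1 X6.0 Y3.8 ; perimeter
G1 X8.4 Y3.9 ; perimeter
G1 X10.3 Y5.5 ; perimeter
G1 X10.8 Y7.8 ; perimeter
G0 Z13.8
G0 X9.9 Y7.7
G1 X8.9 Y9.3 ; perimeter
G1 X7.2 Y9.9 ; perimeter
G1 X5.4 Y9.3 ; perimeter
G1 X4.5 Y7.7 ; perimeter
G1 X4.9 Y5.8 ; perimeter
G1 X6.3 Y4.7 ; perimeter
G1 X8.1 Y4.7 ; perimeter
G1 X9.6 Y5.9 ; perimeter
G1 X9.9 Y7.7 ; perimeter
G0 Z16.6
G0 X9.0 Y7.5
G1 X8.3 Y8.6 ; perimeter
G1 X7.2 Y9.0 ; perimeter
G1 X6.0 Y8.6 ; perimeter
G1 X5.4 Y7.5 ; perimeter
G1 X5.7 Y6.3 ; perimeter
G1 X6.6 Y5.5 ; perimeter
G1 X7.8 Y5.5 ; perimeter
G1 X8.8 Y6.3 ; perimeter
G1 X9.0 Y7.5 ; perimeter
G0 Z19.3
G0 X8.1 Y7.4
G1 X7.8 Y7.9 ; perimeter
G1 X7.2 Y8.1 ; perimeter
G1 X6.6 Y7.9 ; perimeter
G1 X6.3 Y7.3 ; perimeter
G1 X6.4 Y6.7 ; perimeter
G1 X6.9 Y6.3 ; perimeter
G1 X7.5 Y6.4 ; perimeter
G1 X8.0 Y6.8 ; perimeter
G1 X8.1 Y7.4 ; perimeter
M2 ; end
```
solid part
  facet normal 0.0000 0.0000 -1.0000
    outer loop
      vertex 7.1 14.4 0.0
      vertex 11.8 12.8 0.0
      vertex 14.3 8.5 0.0
    endloop
  endfacet
  facet normal 0.0000 0.0000 -1.0000
    outer loop
      vertex 2.5 12.7 0.0
      vertex 7.1 14.4 0.0
      vertex 14.3 8.5 0.0
    endloop
  endfacet
  facet normal 0.0000 0.0000 -1.0000
    outer loop
      vertex 0.1 8.4 0.0
      vertex 2.5 12.7 0.0
      vertex 14.3 8.5 0.0
    endloop
  endfacet
  facet normal 0.0000 0.0000 -1.0000
    outer loop
      vertex 1.0 3.5 0.0
      vertex 0.1 8.4 0.0
      vertex 14.3 8.5 0.0
    endloop
  endfacet
  facet normal 0.0000 0.0000 -1.0000
    outer loop
      vertex 4.8 0.4 0.0
      vertex 1.0 3.5 0.0
      vertex 14.3 8.5 0.0
    endloop
  endfacet
  facet normal 0.0000 0.0000 -1.0000
    outer loop
      vertex 9.7 0.5 0.0
      vertex 4.8 0.4 0.0
      vertex 14.3 8.5 0.0
    endloop
  endfacet
  facet normal 0.0000 0.0000 -1.0000
    outer loop
      vertex 13.5 3.7 0.0
      vertex 9.7 0.5 0.0
      vertex 14.3 8.5 0.0
    endloop
  endfacet
  facet normal 0.8264 0.4804 0.2937
    outer loop
      vertex 14.3 8.5 0.0
      vertex 11.8 12.8 0.0
      vertex 7.2 7.2 22.1
    endloop
  endfacet
  facet normal 0.3081 0.9050 0.2934
    outer loop
      vertex 11.8 12.8 0.0
      vertex 7.1 14.4 0.0
      vertex 7.2 7.2 22.1
    endloop
  endfacet
  facet normal -0.3314 0.8966 0.2936
    outer loop
      vertex 7.1 14.4 0.0
      vertex 2.5 12.7 0.0
      vertex 7.2 7.2 22.1
    endloop
  endfacet
  facet normal -0.8347 0.4659 0.2935
    outer loop
      vertex 2.5 12.7 0.0
      vertex 0.1 8.4 0.0
      vertex 7.2 7.2 22.1
    endloop
  endfacet
  facet normal -0.9405 -0.1727 0.2928
    outer loop
      vertex 0.1 8.4 0.0
      vertex 1.0 3.5 0.0
      vertex 7.2 7.2 22.1
    endloop
  endfacet
  facet normal -0.6043 -0.7407 0.2935
    outer loop
      vertex 1.0 3.5 0.0
      vertex 4.8 0.4 0.0
      vertex 7.2 7.2 22.1
    endloop
  endfacet
  facet normal 0.0195 -0.9562 0.2921
    outer loop
      vertex 4.8 0.4 0.0
      vertex 9.7 0.5 0.0
      vertex 7.2 7.2 22.1
    endloop
  endfacet
  facet normal 0.6162 -0.7317 0.2915
    outer loop
      vertex 9.7 0.5 0.0
      vertex 13.5 3.7 0.0
      vertex 7.2 7.2 22.1
    endloop
  endfacet
  facet normal 0.9429 -0.1571 0.2937
    outer loop
      vertex 13.5 3.7 0.0
      vertex 14.3 8.5 0.0
      vertex 7.2 7.2 22.1
    endloop
  endfacet
endsolid part

The G0 Z moves step by Δz≈2.8 mm. The G1 loops shrink linearly with z, so the solid tapers from its base footprint up to z≈22.1. Closing with a flat bottom cap and the tapered top and triangulating gives 16 facets — a regular 9-sided pyramid, base circumscribed radius ≈ 7.2 mm, apex at z ≈ 22.1 mm.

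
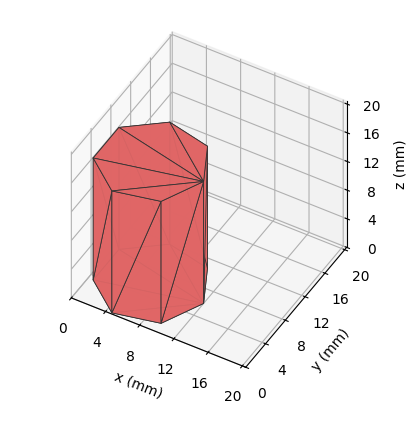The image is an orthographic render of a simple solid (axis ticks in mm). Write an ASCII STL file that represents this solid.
Reading the render: the shape is a regular 7-sided prism (a cylinder approximated with 7 flat sides), circumscribed radius ≈ 6 mm, height ≈ 17 mm (dimensions read to the nearest mm from the axis ticks). For the STL, each face is triangulated and given an outward normal.

solid part
  facet normal 0.0000 0.0000 -1.0000
    outer loop
      vertex 4.66 11.85 0.00
      vertex 9.74 10.69 0.00
      vertex 12.00 6.00 0.00
    endloop
  endfacet
  facet normal 0.0000 0.0000 -1.0000
    outer loop
      vertex 0.59 8.60 0.00
      vertex 4.66 11.85 0.00
      vertex 12.00 6.00 0.00
    endloop
  endfacet
  facet normal 0.0000 0.0000 -1.0000
    outer loop
      vertex 0.59 3.40 0.00
      vertex 0.59 8.60 0.00
      vertex 12.00 6.00 0.00
    endloop
  endfacet
  facet normal 0.0000 0.0000 -1.0000
    outer loop
      vertex 4.66 0.15 0.00
      vertex 0.59 3.40 0.00
      vertex 12.00 6.00 0.00
    endloop
  endfacet
  facet normal 0.0000 0.0000 -1.0000
    outer loop
      vertex 9.74 1.31 0.00
      vertex 4.66 0.15 0.00
      vertex 12.00 6.00 0.00
    endloop
  endfacet
  facet normal 0.0000 0.0000 1.0000
    outer loop
      vertex 12.00 6.00 17.00
      vertex 9.74 10.69 17.00
      vertex 4.66 11.85 17.00
    endloop
  endfacet
  facet normal 0.0000 0.0000 1.0000
    outer loop
      vertex 12.00 6.00 17.00
      vertex 4.66 11.85 17.00
      vertex 0.59 8.60 17.00
    endloop
  endfacet
  facet normal 0.0000 0.0000 1.0000
    outer loop
      vertex 12.00 6.00 17.00
      vertex 0.59 8.60 17.00
      vertex 0.59 3.40 17.00
    endloop
  endfacet
  facet normal 0.0000 0.0000 1.0000
    outer loop
      vertex 12.00 6.00 17.00
      vertex 0.59 3.40 17.00
      vertex 4.66 0.15 17.00
    endloop
  endfacet
  facet normal 0.0000 0.0000 1.0000
    outer loop
      vertex 12.00 6.00 17.00
      vertex 4.66 0.15 17.00
      vertex 9.74 1.31 17.00
    endloop
  endfacet
  facet normal 0.9009 0.4341 0.0000
    outer loop
      vertex 12.00 6.00 0.00
      vertex 9.74 10.69 0.00
      vertex 9.74 10.69 17.00
    endloop
  endfacet
  facet normal 0.9009 0.4341 0.0000
    outer loop
      vertex 12.00 6.00 0.00
      vertex 9.74 10.69 17.00
      vertex 12.00 6.00 17.00
    endloop
  endfacet
  facet normal 0.2226 0.9749 0.0000
    outer loop
      vertex 9.74 10.69 0.00
      vertex 4.66 11.85 0.00
      vertex 4.66 11.85 17.00
    endloop
  endfacet
  facet normal 0.2226 0.9749 0.0000
    outer loop
      vertex 9.74 10.69 0.00
      vertex 4.66 11.85 17.00
      vertex 9.74 10.69 17.00
    endloop
  endfacet
  facet normal -0.6240 0.7814 0.0000
    outer loop
      vertex 4.66 11.85 0.00
      vertex 0.59 8.60 0.00
      vertex 0.59 8.60 17.00
    endloop
  endfacet
  facet normal -0.6240 0.7814 0.0000
    outer loop
      vertex 4.66 11.85 0.00
      vertex 0.59 8.60 17.00
      vertex 4.66 11.85 17.00
    endloop
  endfacet
  facet normal -1.0000 0.0000 0.0000
    outer loop
      vertex 0.59 8.60 0.00
      vertex 0.59 3.40 0.00
      vertex 0.59 3.40 17.00
    endloop
  endfacet
  facet normal -1.0000 0.0000 0.0000
    outer loop
      vertex 0.59 8.60 0.00
      vertex 0.59 3.40 17.00
      vertex 0.59 8.60 17.00
    endloop
  endfacet
  facet normal -0.6240 -0.7814 0.0000
    outer loop
      vertex 0.59 3.40 0.00
      vertex 4.66 0.15 0.00
      vertex 4.66 0.15 17.00
    endloop
  endfacet
  facet normal -0.6240 -0.7814 0.0000
    outer loop
      vertex 0.59 3.40 0.00
      vertex 4.66 0.15 17.00
      vertex 0.59 3.40 17.00
    endloop
  endfacet
  facet normal 0.2226 -0.9749 0.0000
    outer loop
      vertex 4.66 0.15 0.00
      vertex 9.74 1.31 0.00
      vertex 9.74 1.31 17.00
    endloop
  endfacet
  facet normal 0.2226 -0.9749 0.0000
    outer loop
      vertex 4.66 0.15 0.00
      vertex 9.74 1.31 17.00
      vertex 4.66 0.15 17.00
    endloop
  endfacet
  facet normal 0.9009 -0.4341 0.0000
    outer loop
      vertex 9.74 1.31 0.00
      vertex 12.00 6.00 0.00
      vertex 12.00 6.00 17.00
    endloop
  endfacet
  facet normal 0.9009 -0.4341 0.0000
    outer loop
      vertex 9.74 1.31 0.00
      vertex 12.00 6.00 17.00
      vertex 9.74 1.31 17.00
    endloop
  endfacet
endsolid part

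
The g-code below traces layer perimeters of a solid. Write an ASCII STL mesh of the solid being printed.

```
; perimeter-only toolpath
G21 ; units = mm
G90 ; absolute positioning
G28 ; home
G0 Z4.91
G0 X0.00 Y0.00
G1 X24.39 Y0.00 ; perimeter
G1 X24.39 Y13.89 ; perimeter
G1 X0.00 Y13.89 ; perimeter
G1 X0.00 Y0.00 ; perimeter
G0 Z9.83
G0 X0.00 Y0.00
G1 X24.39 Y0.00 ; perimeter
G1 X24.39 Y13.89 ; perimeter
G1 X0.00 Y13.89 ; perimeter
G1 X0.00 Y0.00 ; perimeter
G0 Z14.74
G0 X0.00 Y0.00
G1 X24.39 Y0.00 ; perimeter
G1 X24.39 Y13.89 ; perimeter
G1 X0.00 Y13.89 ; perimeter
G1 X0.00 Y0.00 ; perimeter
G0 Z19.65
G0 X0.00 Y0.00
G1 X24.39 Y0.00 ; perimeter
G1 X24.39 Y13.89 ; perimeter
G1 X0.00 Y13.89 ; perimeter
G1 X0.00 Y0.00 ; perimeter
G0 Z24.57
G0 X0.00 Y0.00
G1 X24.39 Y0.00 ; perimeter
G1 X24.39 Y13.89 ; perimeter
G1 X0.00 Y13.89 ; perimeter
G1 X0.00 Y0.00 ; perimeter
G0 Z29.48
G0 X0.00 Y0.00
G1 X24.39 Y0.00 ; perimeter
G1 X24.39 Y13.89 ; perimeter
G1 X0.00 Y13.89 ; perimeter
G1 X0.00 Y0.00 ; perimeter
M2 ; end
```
solid part
  facet normal 0.0000 0.0000 -1.0000
    outer loop
      vertex 24.39 13.89 0.00
      vertex 24.39 0.00 0.00
      vertex 0.00 0.00 0.00
    endloop
  endfacet
  facet normal 0.0000 0.0000 -1.0000
    outer loop
      vertex 0.00 13.89 0.00
      vertex 24.39 13.89 0.00
      vertex 0.00 0.00 0.00
    endloop
  endfacet
  facet normal 0.0000 0.0000 1.0000
    outer loop
      vertex 0.00 0.00 29.48
      vertex 24.39 0.00 29.48
      vertex 24.39 13.89 29.48
    endloop
  endfacet
  facet normal 0.0000 0.0000 1.0000
    outer loop
      vertex 0.00 0.00 29.48
      vertex 24.39 13.89 29.48
      vertex 0.00 13.89 29.48
    endloop
  endfacet
  facet normal 0.0000 -1.0000 0.0000
    outer loop
      vertex 0.00 0.00 0.00
      vertex 24.39 0.00 0.00
      vertex 24.39 0.00 29.48
    endloop
  endfacet
  facet normal 0.0000 -1.0000 0.0000
    outer loop
      vertex 0.00 0.00 0.00
      vertex 24.39 0.00 29.48
      vertex 0.00 0.00 29.48
    endloop
  endfacet
  facet normal 0.0000 1.0000 0.0000
    outer loop
      vertex 24.39 13.89 29.48
      vertex 24.39 13.89 0.00
      vertex 0.00 13.89 0.00
    endloop
  endfacet
  facet normal 0.0000 1.0000 0.0000
    outer loop
      vertex 0.00 13.89 29.48
      vertex 24.39 13.89 29.48
      vertex 0.00 13.89 0.00
    endloop
  endfacet
  facet normal -1.0000 0.0000 0.0000
    outer loop
      vertex 0.00 13.89 29.48
      vertex 0.00 13.89 0.00
      vertex 0.00 0.00 0.00
    endloop
  endfacet
  facet normal -1.0000 0.0000 0.0000
    outer loop
      vertex 0.00 0.00 29.48
      vertex 0.00 13.89 29.48
      vertex 0.00 0.00 0.00
    endloop
  endfacet
  facet normal 1.0000 0.0000 0.0000
    outer loop
      vertex 24.39 0.00 0.00
      vertex 24.39 13.89 0.00
      vertex 24.39 13.89 29.48
    endloop
  endfacet
  facet normal 1.0000 0.0000 0.0000
    outer loop
      vertex 24.39 0.00 0.00
      vertex 24.39 13.89 29.48
      vertex 24.39 0.00 29.48
    endloop
  endfacet
endsolid part

The G0 Z moves step by Δz≈4.91 mm. Every layer's G1 loop is the same polygon, so the solid is a straight extrusion of it from z=0 to z≈29.5. Closing with flat bottom and top caps and triangulating gives 12 facets — a rectangular box, roughly 24.4 × 13.9 mm footprint and 29.5 mm tall.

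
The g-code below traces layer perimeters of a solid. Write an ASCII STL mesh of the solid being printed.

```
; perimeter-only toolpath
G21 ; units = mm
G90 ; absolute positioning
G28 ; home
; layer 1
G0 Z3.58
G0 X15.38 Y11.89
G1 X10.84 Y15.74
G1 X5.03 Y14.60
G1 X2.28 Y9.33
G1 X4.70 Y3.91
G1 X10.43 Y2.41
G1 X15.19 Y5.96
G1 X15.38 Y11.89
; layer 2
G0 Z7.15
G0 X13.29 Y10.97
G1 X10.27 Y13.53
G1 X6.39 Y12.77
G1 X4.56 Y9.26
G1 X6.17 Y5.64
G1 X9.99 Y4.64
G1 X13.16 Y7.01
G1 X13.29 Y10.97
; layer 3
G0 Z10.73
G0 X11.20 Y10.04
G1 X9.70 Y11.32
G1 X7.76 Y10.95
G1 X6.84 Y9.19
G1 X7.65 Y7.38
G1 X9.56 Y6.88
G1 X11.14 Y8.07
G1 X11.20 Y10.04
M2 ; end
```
solid part
  facet normal 0.0000 0.0000 -1.0000
    outer loop
      vertex 3.66 16.42 0.00
      vertex 11.42 17.94 0.00
      vertex 17.46 12.82 0.00
    endloop
  endfacet
  facet normal 0.0000 0.0000 -1.0000
    outer loop
      vertex 0.00 9.40 0.00
      vertex 3.66 16.42 0.00
      vertex 17.46 12.82 0.00
    endloop
  endfacet
  facet normal 0.0000 0.0000 -1.0000
    outer loop
      vertex 3.22 2.17 0.00
      vertex 0.00 9.40 0.00
      vertex 17.46 12.82 0.00
    endloop
  endfacet
  facet normal 0.0000 0.0000 -1.0000
    outer loop
      vertex 10.87 0.17 0.00
      vertex 3.22 2.17 0.00
      vertex 17.46 12.82 0.00
    endloop
  endfacet
  facet normal 0.0000 0.0000 -1.0000
    outer loop
      vertex 17.21 4.91 0.00
      vertex 10.87 0.17 0.00
      vertex 17.46 12.82 0.00
    endloop
  endfacet
  facet normal 0.5607 0.6614 0.4981
    outer loop
      vertex 17.46 12.82 0.00
      vertex 11.42 17.94 0.00
      vertex 9.12 9.12 14.30
    endloop
  endfacet
  facet normal -0.1667 0.8510 0.4981
    outer loop
      vertex 11.42 17.94 0.00
      vertex 3.66 16.42 0.00
      vertex 9.12 9.12 14.30
    endloop
  endfacet
  facet normal -0.7688 0.4009 0.4982
    outer loop
      vertex 3.66 16.42 0.00
      vertex 0.00 9.40 0.00
      vertex 9.12 9.12 14.30
    endloop
  endfacet
  facet normal -0.7920 -0.3528 0.4982
    outer loop
      vertex 0.00 9.40 0.00
      vertex 3.22 2.17 0.00
      vertex 9.12 9.12 14.30
    endloop
  endfacet
  facet normal -0.2193 -0.8389 0.4982
    outer loop
      vertex 3.22 2.17 0.00
      vertex 10.87 0.17 0.00
      vertex 9.12 9.12 14.30
    endloop
  endfacet
  facet normal 0.5192 -0.6944 0.4982
    outer loop
      vertex 10.87 0.17 0.00
      vertex 17.21 4.91 0.00
      vertex 9.12 9.12 14.30
    endloop
  endfacet
  facet normal 0.8666 -0.0274 0.4983
    outer loop
      vertex 17.21 4.91 0.00
      vertex 17.46 12.82 0.00
      vertex 9.12 9.12 14.30
    endloop
  endfacet
endsolid part

The G0 Z moves step by Δz≈3.58 mm. The G1 loops shrink linearly with z, so the solid tapers from its base footprint up to z≈14.3. Closing with a flat bottom cap and the tapered top and triangulating gives 12 facets — a regular 7-sided pyramid, base circumscribed radius ≈ 9.12 mm, apex at z ≈ 14.3 mm.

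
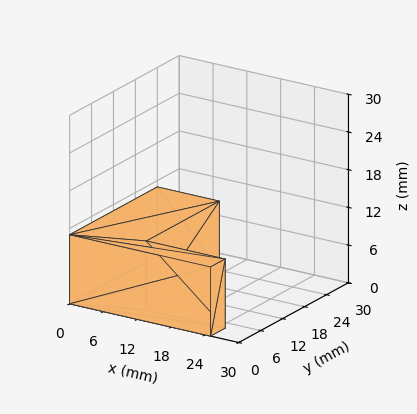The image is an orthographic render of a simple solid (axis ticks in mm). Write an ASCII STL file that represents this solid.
Reading the render: the shape is an L-shaped prism: outer 25 × 24 mm, arm thicknesses ≈ 4 mm (horizontal) and 11 mm (vertical), extruded 11 mm in z (dimensions read to the nearest mm from the axis ticks). For the STL, each face is triangulated and given an outward normal.

solid part
  facet normal 0.0000 0.0000 -1.0000
    outer loop
      vertex 25.00 4.00 0.00
      vertex 25.00 0.00 0.00
      vertex 0.00 0.00 0.00
    endloop
  endfacet
  facet normal 0.0000 0.0000 -1.0000
    outer loop
      vertex 11.00 4.00 0.00
      vertex 25.00 4.00 0.00
      vertex 0.00 0.00 0.00
    endloop
  endfacet
  facet normal 0.0000 0.0000 -1.0000
    outer loop
      vertex 11.00 24.00 0.00
      vertex 11.00 4.00 0.00
      vertex 0.00 0.00 0.00
    endloop
  endfacet
  facet normal 0.0000 0.0000 -1.0000
    outer loop
      vertex 0.00 24.00 0.00
      vertex 11.00 24.00 0.00
      vertex 0.00 0.00 0.00
    endloop
  endfacet
  facet normal 0.0000 0.0000 1.0000
    outer loop
      vertex 0.00 0.00 11.00
      vertex 25.00 0.00 11.00
      vertex 25.00 4.00 11.00
    endloop
  endfacet
  facet normal 0.0000 0.0000 1.0000
    outer loop
      vertex 0.00 0.00 11.00
      vertex 25.00 4.00 11.00
      vertex 11.00 4.00 11.00
    endloop
  endfacet
  facet normal 0.0000 0.0000 1.0000
    outer loop
      vertex 0.00 0.00 11.00
      vertex 11.00 4.00 11.00
      vertex 11.00 24.00 11.00
    endloop
  endfacet
  facet normal 0.0000 0.0000 1.0000
    outer loop
      vertex 0.00 0.00 11.00
      vertex 11.00 24.00 11.00
      vertex 0.00 24.00 11.00
    endloop
  endfacet
  facet normal 0.0000 -1.0000 0.0000
    outer loop
      vertex 0.00 0.00 0.00
      vertex 25.00 0.00 0.00
      vertex 25.00 0.00 11.00
    endloop
  endfacet
  facet normal 0.0000 -1.0000 0.0000
    outer loop
      vertex 0.00 0.00 0.00
      vertex 25.00 0.00 11.00
      vertex 0.00 0.00 11.00
    endloop
  endfacet
  facet normal 1.0000 0.0000 0.0000
    outer loop
      vertex 25.00 0.00 0.00
      vertex 25.00 4.00 0.00
      vertex 25.00 4.00 11.00
    endloop
  endfacet
  facet normal 1.0000 0.0000 0.0000
    outer loop
      vertex 25.00 0.00 0.00
      vertex 25.00 4.00 11.00
      vertex 25.00 0.00 11.00
    endloop
  endfacet
  facet normal 0.0000 1.0000 0.0000
    outer loop
      vertex 25.00 4.00 0.00
      vertex 11.00 4.00 0.00
      vertex 11.00 4.00 11.00
    endloop
  endfacet
  facet normal 0.0000 1.0000 0.0000
    outer loop
      vertex 25.00 4.00 0.00
      vertex 11.00 4.00 11.00
      vertex 25.00 4.00 11.00
    endloop
  endfacet
  facet normal 1.0000 0.0000 0.0000
    outer loop
      vertex 11.00 4.00 0.00
      vertex 11.00 24.00 0.00
      vertex 11.00 24.00 11.00
    endloop
  endfacet
  facet normal 1.0000 0.0000 0.0000
    outer loop
      vertex 11.00 4.00 0.00
      vertex 11.00 24.00 11.00
      vertex 11.00 4.00 11.00
    endloop
  endfacet
  facet normal 0.0000 1.0000 0.0000
    outer loop
      vertex 11.00 24.00 0.00
      vertex 0.00 24.00 0.00
      vertex 0.00 24.00 11.00
    endloop
  endfacet
  facet normal 0.0000 1.0000 0.0000
    outer loop
      vertex 11.00 24.00 0.00
      vertex 0.00 24.00 11.00
      vertex 11.00 24.00 11.00
    endloop
  endfacet
  facet normal -1.0000 0.0000 0.0000
    outer loop
      vertex 0.00 24.00 0.00
      vertex 0.00 0.00 0.00
      vertex 0.00 0.00 11.00
    endloop
  endfacet
  facet normal -1.0000 0.0000 0.0000
    outer loop
      vertex 0.00 24.00 0.00
      vertex 0.00 0.00 11.00
      vertex 0.00 24.00 11.00
    endloop
  endfacet
endsolid part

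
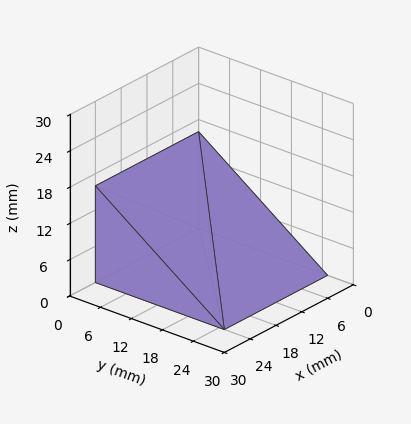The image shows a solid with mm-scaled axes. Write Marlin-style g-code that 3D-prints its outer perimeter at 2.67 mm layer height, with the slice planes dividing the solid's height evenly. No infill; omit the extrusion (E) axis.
Reading the render: the shape is a wedge (ramp): 24 × 25 mm base, rising to 16 mm along the y=0 edge and sloping linearly to z=0 at y=25 (dimensions read to the nearest mm from the axis ticks). For the g-code, the solid's height is divided into equal slices at the stated Δz and each level perimeter traced with G1 moves after a G0 lift.

; perimeter-only toolpath
G21 ; units = mm
G90 ; absolute positioning
G28 ; home
; layer 1
G0 Z2.67
G0 X0.00 Y0.00
G1 X24.00 Y0.00
G1 X24.00 Y20.83
G1 X0.00 Y20.83
G1 X0.00 Y0.00
; layer 2
G0 Z5.33
G0 X0.00 Y0.00
G1 X24.00 Y0.00
G1 X24.00 Y16.67
G1 X0.00 Y16.67
G1 X0.00 Y0.00
; layer 3
G0 Z8.00
G0 X0.00 Y0.00
G1 X24.00 Y0.00
G1 X24.00 Y12.50
G1 X0.00 Y12.50
G1 X0.00 Y0.00
; layer 4
G0 Z10.67
G0 X0.00 Y0.00
G1 X24.00 Y0.00
G1 X24.00 Y8.33
G1 X0.00 Y8.33
G1 X0.00 Y0.00
; layer 5
G0 Z13.33
G0 X0.00 Y0.00
G1 X24.00 Y0.00
G1 X24.00 Y4.17
G1 X0.00 Y4.17
G1 X0.00 Y0.00
M2 ; end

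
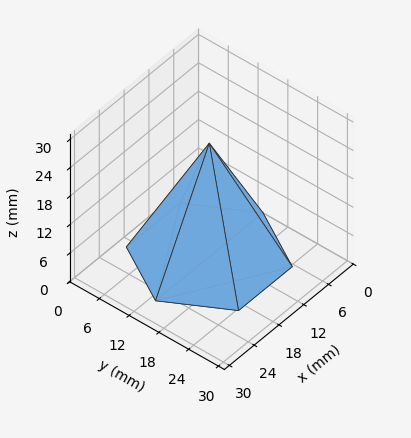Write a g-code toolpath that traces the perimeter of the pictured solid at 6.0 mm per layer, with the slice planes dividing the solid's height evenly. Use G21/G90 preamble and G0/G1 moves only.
Reading the render: the shape is a regular 6-sided pyramid, base circumscribed radius ≈ 13 mm, apex at z ≈ 24 mm (dimensions read to the nearest mm from the axis ticks). For the g-code, the solid's height is divided into equal slices at the stated Δz and each level perimeter traced with G1 moves after a G0 lift.

; perimeter-only toolpath
G21 ; units = mm
G90 ; absolute positioning
G28 ; home
; layer 1
G0 Z6.0
G0 X22.8 Y13.0
G1 X17.9 Y21.5
G1 X8.1 Y21.5
G1 X3.2 Y13.0
G1 X8.1 Y4.5
G1 X17.9 Y4.5
G1 X22.8 Y13.0
; layer 2
G0 Z12.0
G0 X19.5 Y13.0
G1 X16.2 Y18.6
G1 X9.8 Y18.6
G1 X6.5 Y13.0
G1 X9.8 Y7.3
G1 X16.2 Y7.3
G1 X19.5 Y13.0
; layer 3
G0 Z18.0
G0 X16.2 Y13.0
G1 X14.6 Y15.8
G1 X11.4 Y15.8
G1 X9.8 Y13.0
G1 X11.4 Y10.2
G1 X14.6 Y10.2
G1 X16.2 Y13.0
M2 ; end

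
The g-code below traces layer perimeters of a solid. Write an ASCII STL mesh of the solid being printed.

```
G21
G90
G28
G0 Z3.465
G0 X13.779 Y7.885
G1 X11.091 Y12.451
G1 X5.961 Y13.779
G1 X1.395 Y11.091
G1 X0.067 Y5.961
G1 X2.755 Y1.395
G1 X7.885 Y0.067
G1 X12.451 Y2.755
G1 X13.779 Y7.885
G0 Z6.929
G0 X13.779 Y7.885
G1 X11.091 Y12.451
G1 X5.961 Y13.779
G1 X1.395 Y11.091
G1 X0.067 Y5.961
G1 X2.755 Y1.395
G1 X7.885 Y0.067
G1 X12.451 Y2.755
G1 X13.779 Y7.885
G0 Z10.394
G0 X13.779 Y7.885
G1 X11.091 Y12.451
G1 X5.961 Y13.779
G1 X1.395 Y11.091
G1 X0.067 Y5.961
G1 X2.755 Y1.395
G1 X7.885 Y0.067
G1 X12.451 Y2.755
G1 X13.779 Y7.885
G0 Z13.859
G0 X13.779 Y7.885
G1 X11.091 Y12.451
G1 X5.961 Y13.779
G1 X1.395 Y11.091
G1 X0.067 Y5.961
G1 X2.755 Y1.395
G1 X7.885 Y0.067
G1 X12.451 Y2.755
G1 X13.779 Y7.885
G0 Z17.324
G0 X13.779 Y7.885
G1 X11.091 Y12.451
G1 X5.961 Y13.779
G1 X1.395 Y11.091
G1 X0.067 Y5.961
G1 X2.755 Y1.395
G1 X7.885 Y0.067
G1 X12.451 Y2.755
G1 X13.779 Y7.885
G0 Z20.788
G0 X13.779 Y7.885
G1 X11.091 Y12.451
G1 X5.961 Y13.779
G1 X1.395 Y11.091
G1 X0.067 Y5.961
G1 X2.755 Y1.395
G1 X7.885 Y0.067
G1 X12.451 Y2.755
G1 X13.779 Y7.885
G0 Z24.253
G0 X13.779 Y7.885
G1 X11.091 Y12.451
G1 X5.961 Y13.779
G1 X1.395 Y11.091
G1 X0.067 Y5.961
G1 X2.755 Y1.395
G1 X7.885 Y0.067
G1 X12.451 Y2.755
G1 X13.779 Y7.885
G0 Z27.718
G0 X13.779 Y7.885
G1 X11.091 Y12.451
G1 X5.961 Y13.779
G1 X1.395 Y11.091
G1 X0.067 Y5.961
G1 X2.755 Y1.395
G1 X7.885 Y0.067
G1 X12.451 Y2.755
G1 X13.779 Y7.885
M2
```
solid part
  facet normal 0.0000 0.0000 -1.0000
    outer loop
      vertex 5.961 13.779 0.000
      vertex 11.091 12.451 0.000
      vertex 13.779 7.885 0.000
    endloop
  endfacet
  facet normal 0.0000 0.0000 -1.0000
    outer loop
      vertex 1.395 11.091 0.000
      vertex 5.961 13.779 0.000
      vertex 13.779 7.885 0.000
    endloop
  endfacet
  facet normal 0.0000 0.0000 -1.0000
    outer loop
      vertex 0.067 5.961 0.000
      vertex 1.395 11.091 0.000
      vertex 13.779 7.885 0.000
    endloop
  endfacet
  facet normal 0.0000 0.0000 -1.0000
    outer loop
      vertex 2.755 1.395 0.000
      vertex 0.067 5.961 0.000
      vertex 13.779 7.885 0.000
    endloop
  endfacet
  facet normal 0.0000 0.0000 -1.0000
    outer loop
      vertex 7.885 0.067 0.000
      vertex 2.755 1.395 0.000
      vertex 13.779 7.885 0.000
    endloop
  endfacet
  facet normal 0.0000 0.0000 -1.0000
    outer loop
      vertex 12.451 2.755 0.000
      vertex 7.885 0.067 0.000
      vertex 13.779 7.885 0.000
    endloop
  endfacet
  facet normal 0.0000 0.0000 1.0000
    outer loop
      vertex 13.779 7.885 27.718
      vertex 11.091 12.451 27.718
      vertex 5.961 13.779 27.718
    endloop
  endfacet
  facet normal 0.0000 0.0000 1.0000
    outer loop
      vertex 13.779 7.885 27.718
      vertex 5.961 13.779 27.718
      vertex 1.395 11.091 27.718
    endloop
  endfacet
  facet normal 0.0000 0.0000 1.0000
    outer loop
      vertex 13.779 7.885 27.718
      vertex 1.395 11.091 27.718
      vertex 0.067 5.961 27.718
    endloop
  endfacet
  facet normal 0.0000 0.0000 1.0000
    outer loop
      vertex 13.779 7.885 27.718
      vertex 0.067 5.961 27.718
      vertex 2.755 1.395 27.718
    endloop
  endfacet
  facet normal 0.0000 0.0000 1.0000
    outer loop
      vertex 13.779 7.885 27.718
      vertex 2.755 1.395 27.718
      vertex 7.885 0.067 27.718
    endloop
  endfacet
  facet normal 0.0000 0.0000 1.0000
    outer loop
      vertex 13.779 7.885 27.718
      vertex 7.885 0.067 27.718
      vertex 12.451 2.755 27.718
    endloop
  endfacet
  facet normal 0.8618 0.5073 0.0000
    outer loop
      vertex 13.779 7.885 0.000
      vertex 11.091 12.451 0.000
      vertex 11.091 12.451 27.718
    endloop
  endfacet
  facet normal 0.8618 0.5073 0.0000
    outer loop
      vertex 13.779 7.885 0.000
      vertex 11.091 12.451 27.718
      vertex 13.779 7.885 27.718
    endloop
  endfacet
  facet normal 0.2506 0.9681 0.0000
    outer loop
      vertex 11.091 12.451 0.000
      vertex 5.961 13.779 0.000
      vertex 5.961 13.779 27.718
    endloop
  endfacet
  facet normal 0.2506 0.9681 0.0000
    outer loop
      vertex 11.091 12.451 0.000
      vertex 5.961 13.779 27.718
      vertex 11.091 12.451 27.718
    endloop
  endfacet
  facet normal -0.5073 0.8618 0.0000
    outer loop
      vertex 5.961 13.779 0.000
      vertex 1.395 11.091 0.000
      vertex 1.395 11.091 27.718
    endloop
  endfacet
  facet normal -0.5073 0.8618 0.0000
    outer loop
      vertex 5.961 13.779 0.000
      vertex 1.395 11.091 27.718
      vertex 5.961 13.779 27.718
    endloop
  endfacet
  facet normal -0.9681 0.2506 0.0000
    outer loop
      vertex 1.395 11.091 0.000
      vertex 0.067 5.961 0.000
      vertex 0.067 5.961 27.718
    endloop
  endfacet
  facet normal -0.9681 0.2506 0.0000
    outer loop
      vertex 1.395 11.091 0.000
      vertex 0.067 5.961 27.718
      vertex 1.395 11.091 27.718
    endloop
  endfacet
  facet normal -0.8618 -0.5073 0.0000
    outer loop
      vertex 0.067 5.961 0.000
      vertex 2.755 1.395 0.000
      vertex 2.755 1.395 27.718
    endloop
  endfacet
  facet normal -0.8618 -0.5073 0.0000
    outer loop
      vertex 0.067 5.961 0.000
      vertex 2.755 1.395 27.718
      vertex 0.067 5.961 27.718
    endloop
  endfacet
  facet normal -0.2506 -0.9681 0.0000
    outer loop
      vertex 2.755 1.395 0.000
      vertex 7.885 0.067 0.000
      vertex 7.885 0.067 27.718
    endloop
  endfacet
  facet normal -0.2506 -0.9681 0.0000
    outer loop
      vertex 2.755 1.395 0.000
      vertex 7.885 0.067 27.718
      vertex 2.755 1.395 27.718
    endloop
  endfacet
  facet normal 0.5073 -0.8618 0.0000
    outer loop
      vertex 7.885 0.067 0.000
      vertex 12.451 2.755 0.000
      vertex 12.451 2.755 27.718
    endloop
  endfacet
  facet normal 0.5073 -0.8618 0.0000
    outer loop
      vertex 7.885 0.067 0.000
      vertex 12.451 2.755 27.718
      vertex 7.885 0.067 27.718
    endloop
  endfacet
  facet normal 0.9681 -0.2506 0.0000
    outer loop
      vertex 12.451 2.755 0.000
      vertex 13.779 7.885 0.000
      vertex 13.779 7.885 27.718
    endloop
  endfacet
  facet normal 0.9681 -0.2506 0.0000
    outer loop
      vertex 12.451 2.755 0.000
      vertex 13.779 7.885 27.718
      vertex 12.451 2.755 27.718
    endloop
  endfacet
endsolid part

The G0 Z moves step by Δz≈3.465 mm. Every layer's G1 loop is the same polygon, so the solid is a straight extrusion of it from z=0 to z≈27.7. Closing with flat bottom and top caps and triangulating gives 28 facets — a regular 8-sided prism (a cylinder approximated with 8 flat sides), circumscribed radius ≈ 6.92 mm, height ≈ 27.7 mm.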